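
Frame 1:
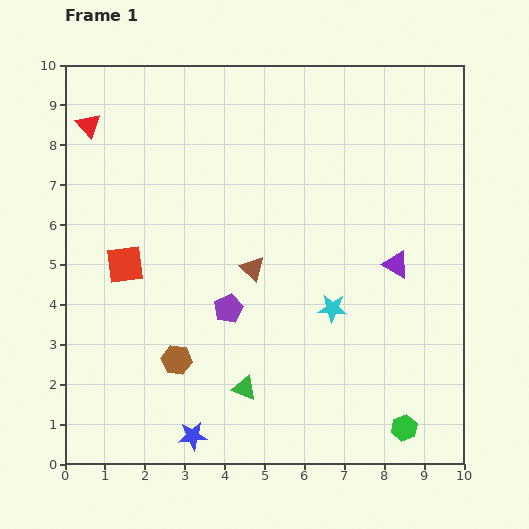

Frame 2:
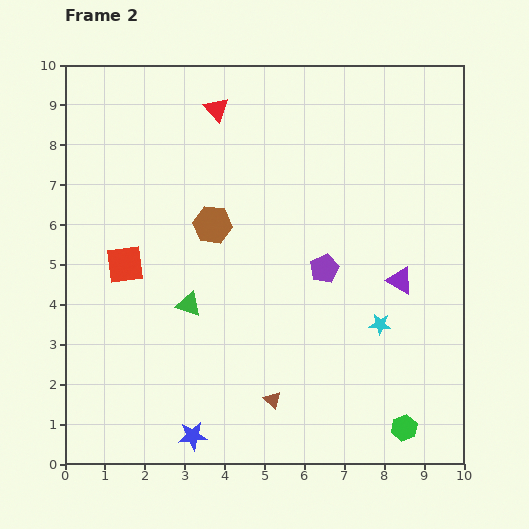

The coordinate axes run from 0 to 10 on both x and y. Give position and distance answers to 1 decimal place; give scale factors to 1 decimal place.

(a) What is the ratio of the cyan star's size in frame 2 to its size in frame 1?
0.7×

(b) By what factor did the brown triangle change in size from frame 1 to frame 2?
0.7×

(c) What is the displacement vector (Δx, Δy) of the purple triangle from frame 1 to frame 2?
(0.1, -0.4)

The purple triangle was at (8.3, 5.0) in frame 1 and (8.4, 4.6) in frame 2.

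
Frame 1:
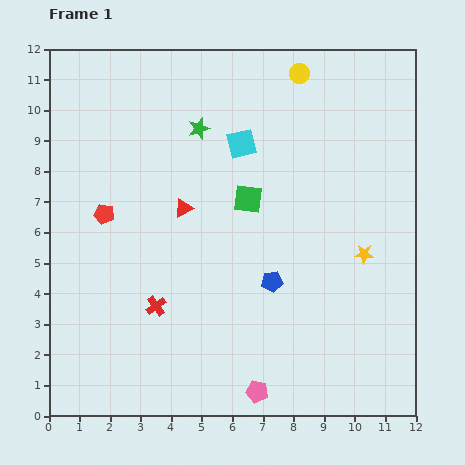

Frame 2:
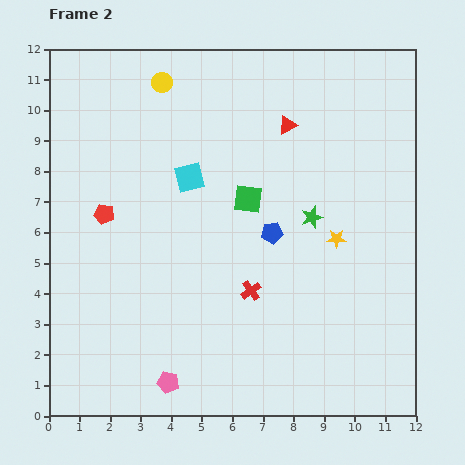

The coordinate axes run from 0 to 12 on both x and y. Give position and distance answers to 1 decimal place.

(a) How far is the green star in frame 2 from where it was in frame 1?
4.7

The green star moved from (4.9, 9.4) to (8.6, 6.5), a distance of √(3.7² + 2.9²) ≈ 4.7.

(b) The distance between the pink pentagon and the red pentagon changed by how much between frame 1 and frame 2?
-1.8

Distance in frame 1: 7.7. Distance in frame 2: 5.9.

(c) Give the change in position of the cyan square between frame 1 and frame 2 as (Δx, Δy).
(-1.7, -1.1)

The cyan square was at (6.3, 8.9) in frame 1 and (4.6, 7.8) in frame 2.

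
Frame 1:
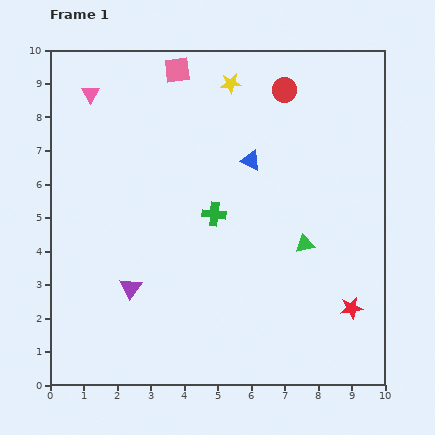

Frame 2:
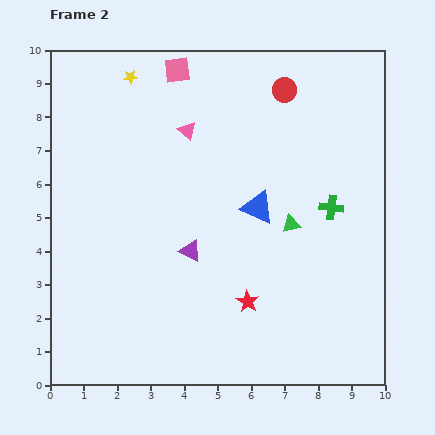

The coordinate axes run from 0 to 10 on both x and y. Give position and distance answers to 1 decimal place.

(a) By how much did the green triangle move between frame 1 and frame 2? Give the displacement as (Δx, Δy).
(-0.4, 0.6)

The green triangle was at (7.6, 4.2) in frame 1 and (7.2, 4.8) in frame 2.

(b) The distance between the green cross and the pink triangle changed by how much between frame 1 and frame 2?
-0.3

Distance in frame 1: 5.2. Distance in frame 2: 4.9.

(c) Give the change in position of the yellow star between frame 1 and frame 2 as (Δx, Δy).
(-3.0, 0.2)

The yellow star was at (5.4, 9.0) in frame 1 and (2.4, 9.2) in frame 2.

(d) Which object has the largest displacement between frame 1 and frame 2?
the green cross

(moved 3.5; next 3.1)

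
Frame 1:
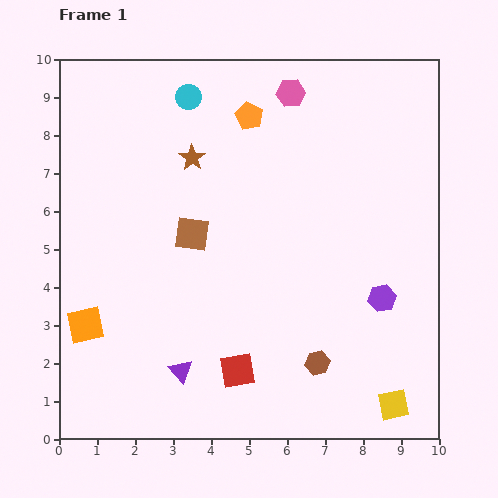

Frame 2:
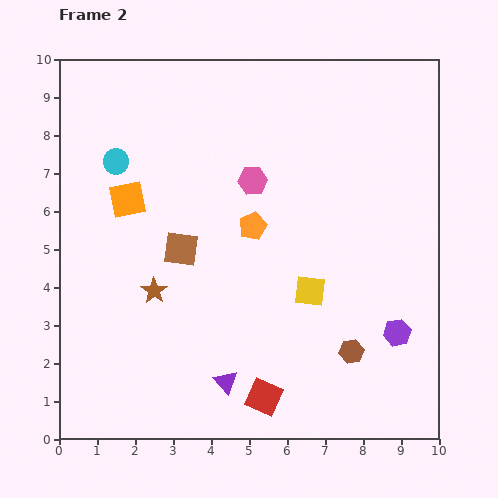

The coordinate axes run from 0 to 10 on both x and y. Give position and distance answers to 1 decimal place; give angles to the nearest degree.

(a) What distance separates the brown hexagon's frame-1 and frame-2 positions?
0.9

The brown hexagon moved from (6.8, 2.0) to (7.7, 2.3), a distance of √(0.9² + 0.3²) ≈ 0.9.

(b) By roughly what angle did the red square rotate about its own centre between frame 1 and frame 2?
32° clockwise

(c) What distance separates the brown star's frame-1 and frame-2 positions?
3.6

The brown star moved from (3.5, 7.4) to (2.5, 3.9), a distance of √(1.0² + 3.5²) ≈ 3.6.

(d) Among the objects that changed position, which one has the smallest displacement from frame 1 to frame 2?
the brown square

(moved 0.5)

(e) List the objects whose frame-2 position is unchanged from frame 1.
none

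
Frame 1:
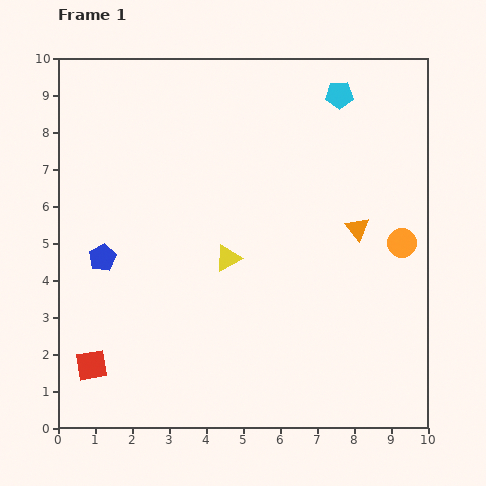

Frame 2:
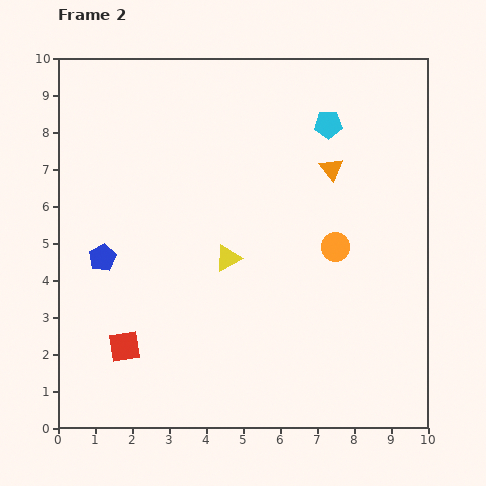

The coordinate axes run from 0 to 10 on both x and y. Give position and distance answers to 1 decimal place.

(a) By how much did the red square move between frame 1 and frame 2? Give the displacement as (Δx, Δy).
(0.9, 0.5)

The red square was at (0.9, 1.7) in frame 1 and (1.8, 2.2) in frame 2.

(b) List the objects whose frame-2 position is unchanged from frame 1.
the blue pentagon, the yellow triangle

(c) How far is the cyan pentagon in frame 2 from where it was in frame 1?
0.9

The cyan pentagon moved from (7.6, 9.0) to (7.3, 8.2), a distance of √(0.3² + 0.8²) ≈ 0.9.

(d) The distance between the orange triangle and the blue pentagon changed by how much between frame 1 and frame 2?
-0.3

Distance in frame 1: 6.9. Distance in frame 2: 6.6.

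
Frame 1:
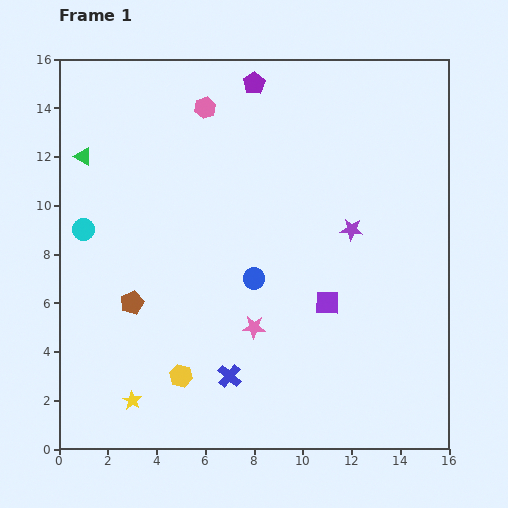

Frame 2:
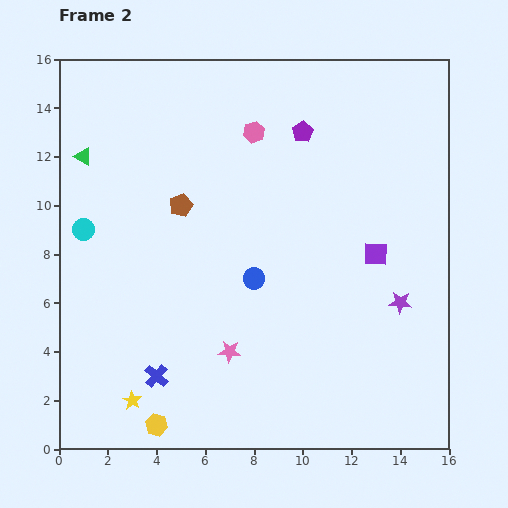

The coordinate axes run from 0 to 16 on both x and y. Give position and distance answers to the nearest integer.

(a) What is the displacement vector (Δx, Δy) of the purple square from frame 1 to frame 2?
(2, 2)

The purple square was at (11, 6) in frame 1 and (13, 8) in frame 2.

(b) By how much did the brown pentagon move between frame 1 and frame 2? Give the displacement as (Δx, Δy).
(2, 4)

The brown pentagon was at (3, 6) in frame 1 and (5, 10) in frame 2.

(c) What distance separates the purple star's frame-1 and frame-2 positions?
4

The purple star moved from (12, 9) to (14, 6), a distance of √(2² + 3²) ≈ 4.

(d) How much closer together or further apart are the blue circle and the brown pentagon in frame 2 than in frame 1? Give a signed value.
-1

Distance in frame 1: 5. Distance in frame 2: 4.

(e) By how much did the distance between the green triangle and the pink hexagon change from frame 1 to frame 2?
+2

Distance in frame 1: 5. Distance in frame 2: 7.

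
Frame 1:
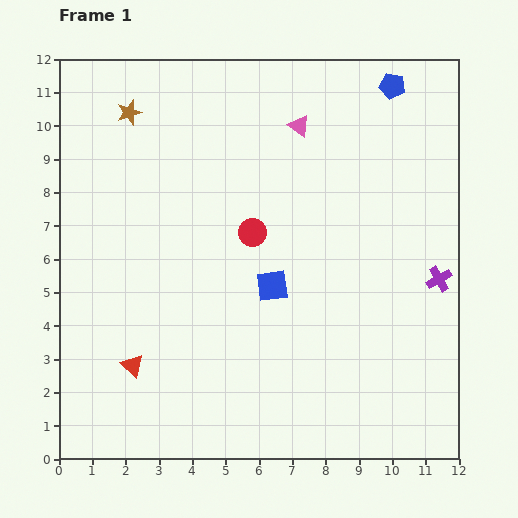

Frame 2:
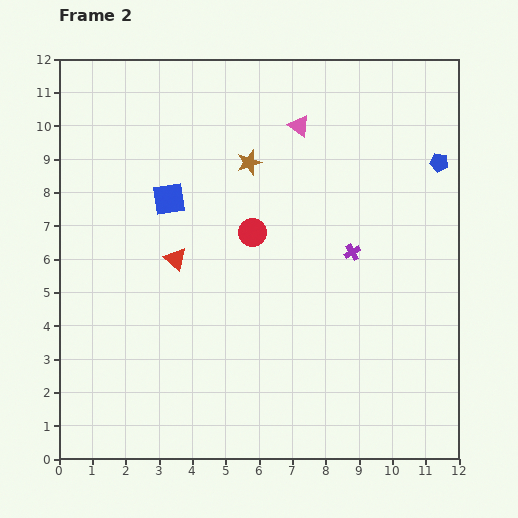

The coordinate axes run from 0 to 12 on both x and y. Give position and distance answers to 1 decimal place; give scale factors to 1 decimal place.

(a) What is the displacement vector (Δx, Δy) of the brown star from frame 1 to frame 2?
(3.6, -1.5)

The brown star was at (2.1, 10.4) in frame 1 and (5.7, 8.9) in frame 2.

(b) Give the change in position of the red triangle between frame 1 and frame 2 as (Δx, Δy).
(1.3, 3.2)

The red triangle was at (2.2, 2.8) in frame 1 and (3.5, 6.0) in frame 2.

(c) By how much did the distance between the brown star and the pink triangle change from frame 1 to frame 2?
-3.2

Distance in frame 1: 5.1. Distance in frame 2: 1.9.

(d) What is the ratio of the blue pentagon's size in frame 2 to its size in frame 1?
0.7×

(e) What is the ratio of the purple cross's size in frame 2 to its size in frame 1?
0.7×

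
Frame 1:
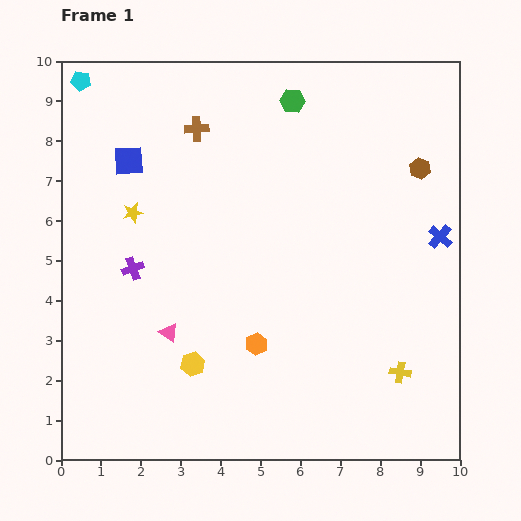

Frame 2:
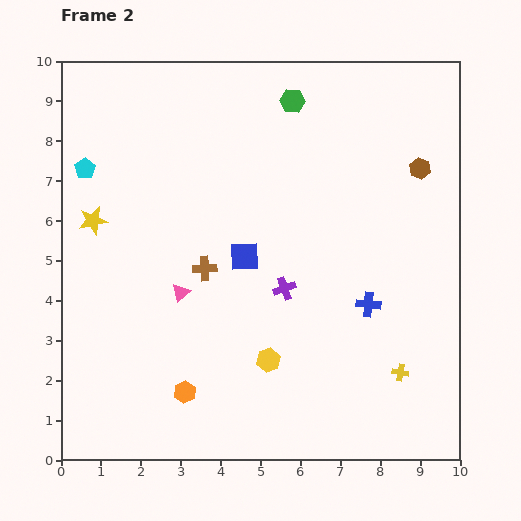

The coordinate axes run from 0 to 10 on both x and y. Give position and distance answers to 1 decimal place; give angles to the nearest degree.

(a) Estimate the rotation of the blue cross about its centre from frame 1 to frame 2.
36° counter-clockwise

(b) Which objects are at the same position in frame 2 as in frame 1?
the brown hexagon, the green hexagon, the yellow cross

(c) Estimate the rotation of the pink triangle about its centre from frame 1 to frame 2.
43° clockwise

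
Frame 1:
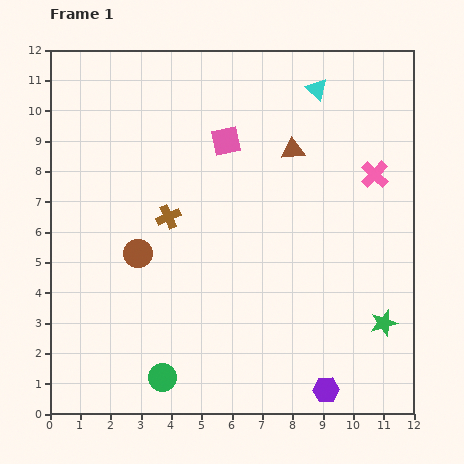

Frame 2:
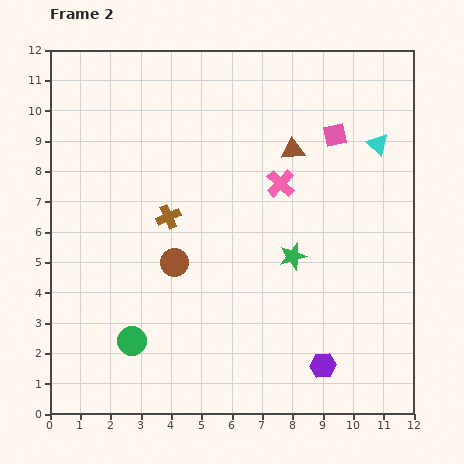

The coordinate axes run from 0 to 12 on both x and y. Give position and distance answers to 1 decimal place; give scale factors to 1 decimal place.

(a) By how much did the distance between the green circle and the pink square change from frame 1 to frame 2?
+1.4

Distance in frame 1: 8.1. Distance in frame 2: 9.5.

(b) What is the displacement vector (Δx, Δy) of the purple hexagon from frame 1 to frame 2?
(-0.1, 0.8)

The purple hexagon was at (9.1, 0.8) in frame 1 and (9.0, 1.6) in frame 2.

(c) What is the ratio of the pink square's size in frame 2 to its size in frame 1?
0.8×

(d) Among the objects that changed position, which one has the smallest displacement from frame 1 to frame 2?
the purple hexagon

(moved 0.8)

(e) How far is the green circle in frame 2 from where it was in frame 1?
1.6

The green circle moved from (3.7, 1.2) to (2.7, 2.4), a distance of √(1.0² + 1.2²) ≈ 1.6.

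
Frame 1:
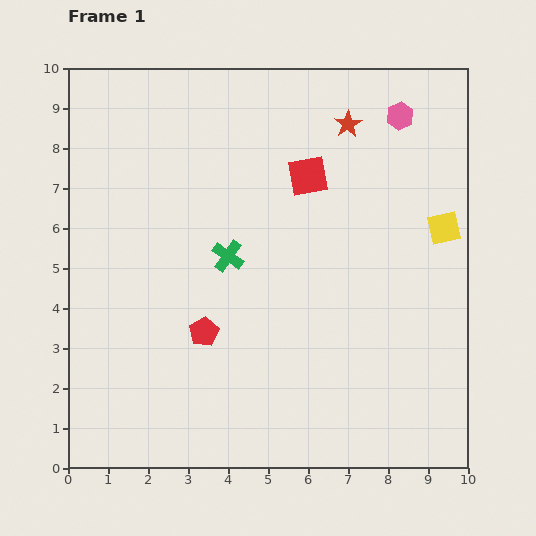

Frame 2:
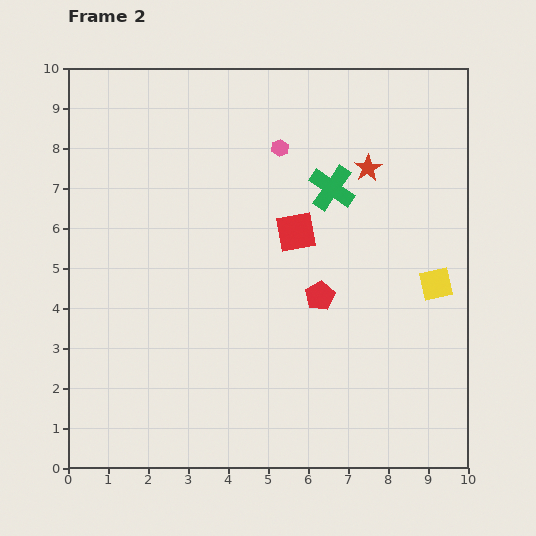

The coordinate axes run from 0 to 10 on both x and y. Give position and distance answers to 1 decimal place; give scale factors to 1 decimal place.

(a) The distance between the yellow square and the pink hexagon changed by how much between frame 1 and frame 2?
+2.2

Distance in frame 1: 3.0. Distance in frame 2: 5.2.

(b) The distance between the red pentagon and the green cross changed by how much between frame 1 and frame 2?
+0.7

Distance in frame 1: 2.0. Distance in frame 2: 2.7.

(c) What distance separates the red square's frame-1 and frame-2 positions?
1.4

The red square moved from (6.0, 7.3) to (5.7, 5.9), a distance of √(0.3² + 1.4²) ≈ 1.4.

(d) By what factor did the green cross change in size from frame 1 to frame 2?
1.4×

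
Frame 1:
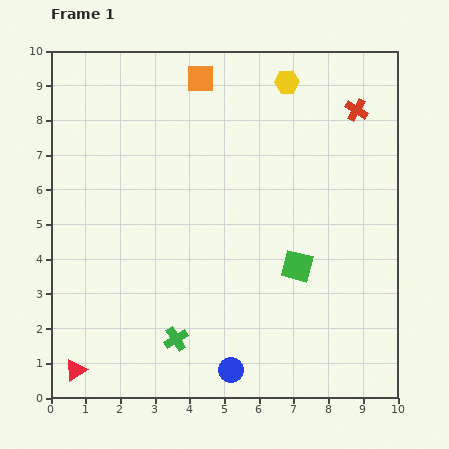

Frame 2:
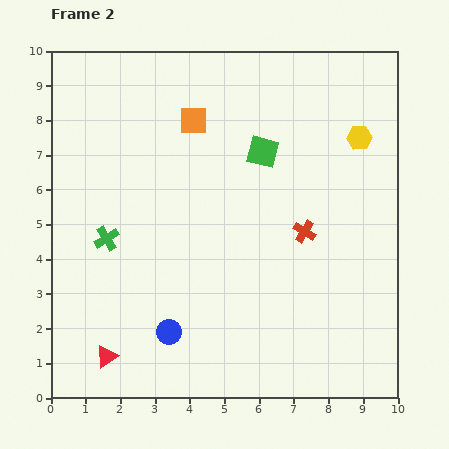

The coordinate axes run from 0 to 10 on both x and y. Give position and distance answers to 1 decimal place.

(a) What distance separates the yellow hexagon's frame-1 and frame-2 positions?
2.6

The yellow hexagon moved from (6.8, 9.1) to (8.9, 7.5), a distance of √(2.1² + 1.6²) ≈ 2.6.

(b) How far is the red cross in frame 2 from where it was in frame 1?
3.8

The red cross moved from (8.8, 8.3) to (7.3, 4.8), a distance of √(1.5² + 3.5²) ≈ 3.8.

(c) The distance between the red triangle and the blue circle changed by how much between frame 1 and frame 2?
-2.6

Distance in frame 1: 4.5. Distance in frame 2: 1.9.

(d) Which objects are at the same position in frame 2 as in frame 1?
none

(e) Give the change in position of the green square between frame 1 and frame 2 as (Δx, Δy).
(-1.0, 3.3)

The green square was at (7.1, 3.8) in frame 1 and (6.1, 7.1) in frame 2.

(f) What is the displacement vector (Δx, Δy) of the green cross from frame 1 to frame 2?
(-2.0, 2.9)

The green cross was at (3.6, 1.7) in frame 1 and (1.6, 4.6) in frame 2.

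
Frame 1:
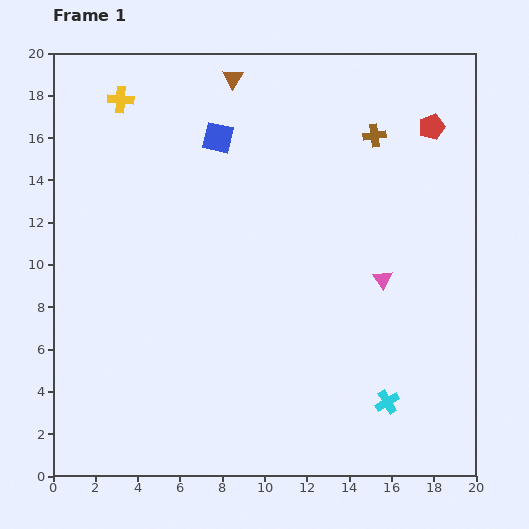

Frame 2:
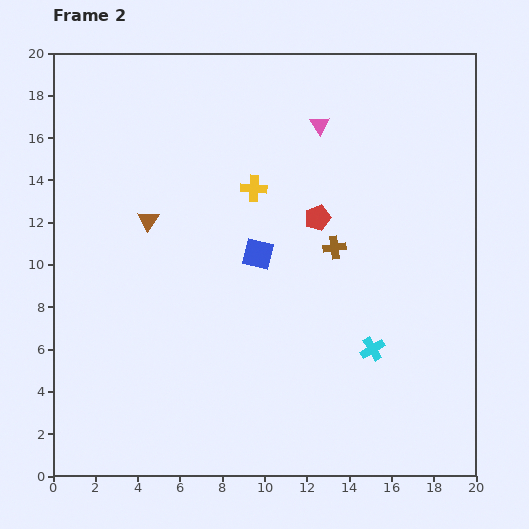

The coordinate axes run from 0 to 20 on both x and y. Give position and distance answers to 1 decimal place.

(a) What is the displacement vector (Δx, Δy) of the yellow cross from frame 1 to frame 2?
(6.3, -4.2)

The yellow cross was at (3.2, 17.8) in frame 1 and (9.5, 13.6) in frame 2.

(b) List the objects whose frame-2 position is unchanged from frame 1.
none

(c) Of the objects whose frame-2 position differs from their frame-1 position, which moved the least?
the cyan cross

(moved 2.6)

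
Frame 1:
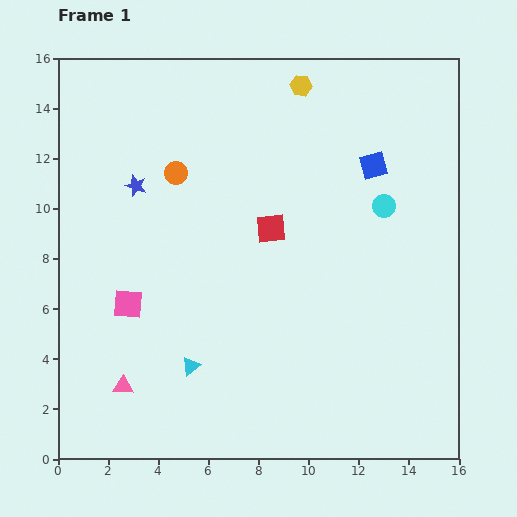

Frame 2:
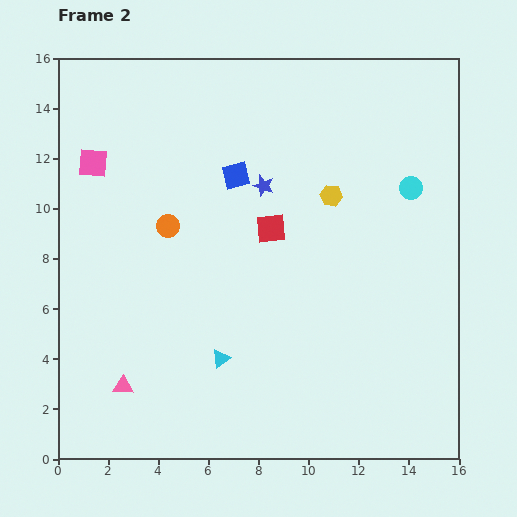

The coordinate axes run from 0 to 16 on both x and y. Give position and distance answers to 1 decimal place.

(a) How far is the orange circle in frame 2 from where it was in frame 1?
2.1

The orange circle moved from (4.7, 11.4) to (4.4, 9.3), a distance of √(0.3² + 2.1²) ≈ 2.1.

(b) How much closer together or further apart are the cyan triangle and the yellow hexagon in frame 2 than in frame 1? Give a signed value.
-4.2

Distance in frame 1: 12.0. Distance in frame 2: 7.8.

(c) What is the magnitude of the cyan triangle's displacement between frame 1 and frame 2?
1.2

The cyan triangle moved from (5.3, 3.7) to (6.5, 4.0), a distance of √(1.2² + 0.3²) ≈ 1.2.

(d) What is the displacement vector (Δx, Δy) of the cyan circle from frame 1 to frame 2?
(1.1, 0.7)

The cyan circle was at (13.0, 10.1) in frame 1 and (14.1, 10.8) in frame 2.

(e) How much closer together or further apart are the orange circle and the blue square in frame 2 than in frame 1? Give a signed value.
-4.5

Distance in frame 1: 7.9. Distance in frame 2: 3.4.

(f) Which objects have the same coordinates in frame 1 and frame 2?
the pink triangle, the red square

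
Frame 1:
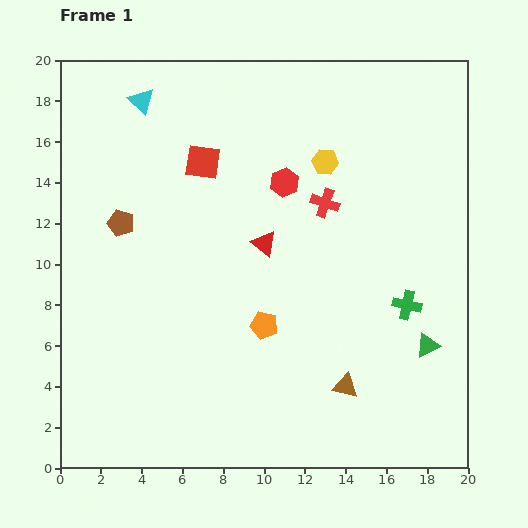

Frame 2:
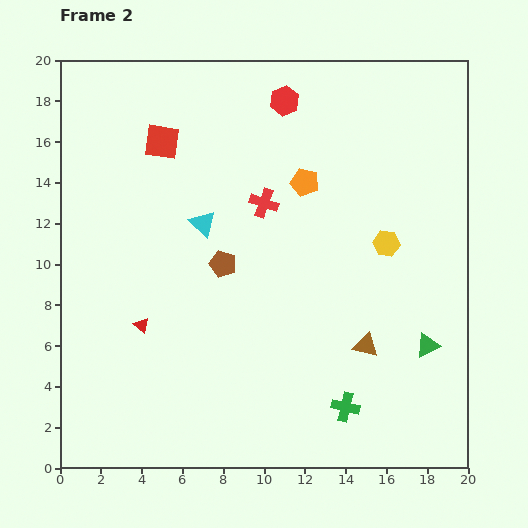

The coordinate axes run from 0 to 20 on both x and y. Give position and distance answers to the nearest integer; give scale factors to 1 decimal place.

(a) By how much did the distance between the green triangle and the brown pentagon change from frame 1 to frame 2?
-5

Distance in frame 1: 16. Distance in frame 2: 11.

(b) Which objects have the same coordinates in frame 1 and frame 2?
the green triangle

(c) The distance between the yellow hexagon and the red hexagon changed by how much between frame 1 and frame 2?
+7

Distance in frame 1: 2. Distance in frame 2: 9.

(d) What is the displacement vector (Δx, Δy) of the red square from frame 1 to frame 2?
(-2, 1)

The red square was at (7, 15) in frame 1 and (5, 16) in frame 2.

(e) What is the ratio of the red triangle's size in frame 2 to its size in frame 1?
0.6×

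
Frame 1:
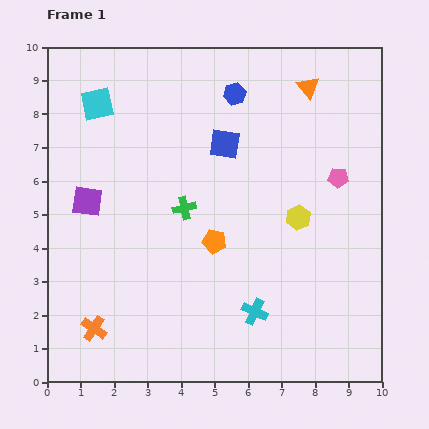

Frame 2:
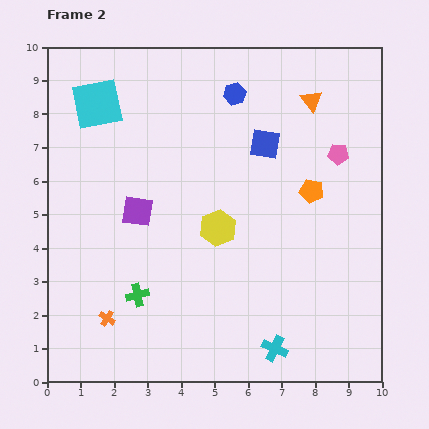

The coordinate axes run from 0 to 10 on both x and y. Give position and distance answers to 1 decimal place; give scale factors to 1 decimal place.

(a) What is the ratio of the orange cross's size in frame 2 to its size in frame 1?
0.6×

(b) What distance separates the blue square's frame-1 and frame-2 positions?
1.2

The blue square moved from (5.3, 7.1) to (6.5, 7.1), a distance of √(1.2² + 0.0²) ≈ 1.2.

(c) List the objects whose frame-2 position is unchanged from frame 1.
the cyan square, the blue hexagon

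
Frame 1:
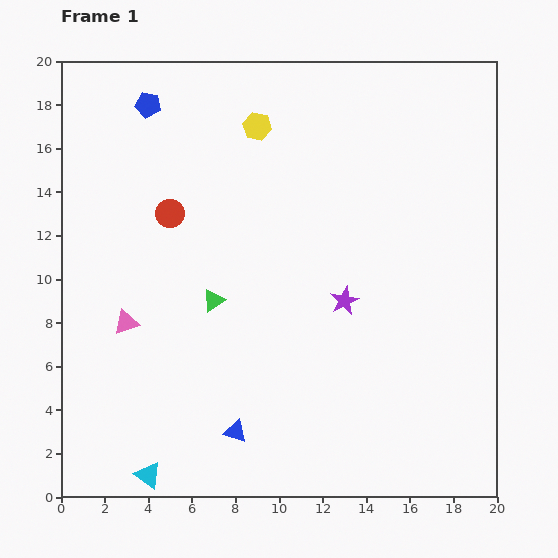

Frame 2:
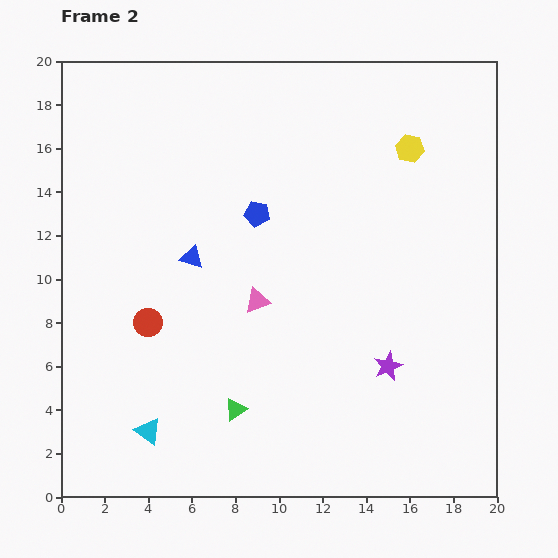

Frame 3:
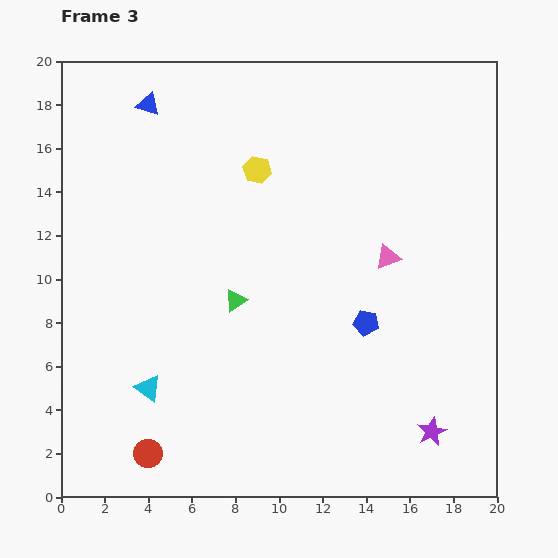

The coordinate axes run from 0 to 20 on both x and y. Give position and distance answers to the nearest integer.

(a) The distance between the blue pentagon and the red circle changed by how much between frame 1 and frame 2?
+2

Distance in frame 1: 5. Distance in frame 2: 7.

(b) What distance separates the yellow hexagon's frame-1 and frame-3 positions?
2

The yellow hexagon moved from (9, 17) to (9, 15), a distance of √(0² + 2²) ≈ 2.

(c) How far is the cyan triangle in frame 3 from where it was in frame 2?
2

The cyan triangle moved from (4, 3) to (4, 5), a distance of √(0² + 2²) ≈ 2.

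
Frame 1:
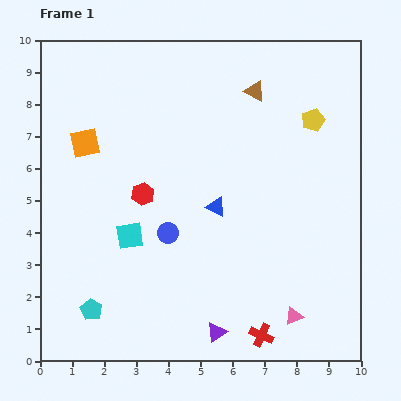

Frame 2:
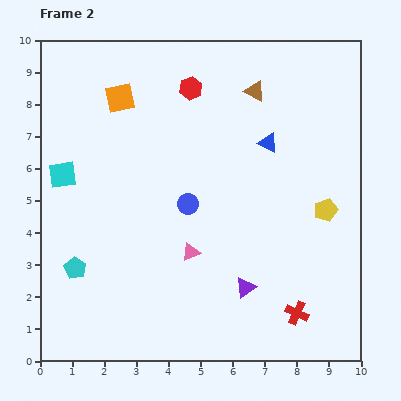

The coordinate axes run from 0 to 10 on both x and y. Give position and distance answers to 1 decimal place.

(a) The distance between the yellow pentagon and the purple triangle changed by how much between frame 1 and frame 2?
-3.7

Distance in frame 1: 7.2. Distance in frame 2: 3.5.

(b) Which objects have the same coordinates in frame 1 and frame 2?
the brown triangle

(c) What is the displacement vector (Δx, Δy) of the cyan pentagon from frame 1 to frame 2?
(-0.5, 1.3)

The cyan pentagon was at (1.6, 1.6) in frame 1 and (1.1, 2.9) in frame 2.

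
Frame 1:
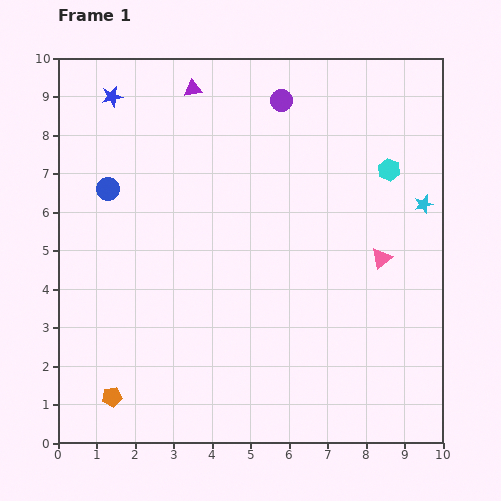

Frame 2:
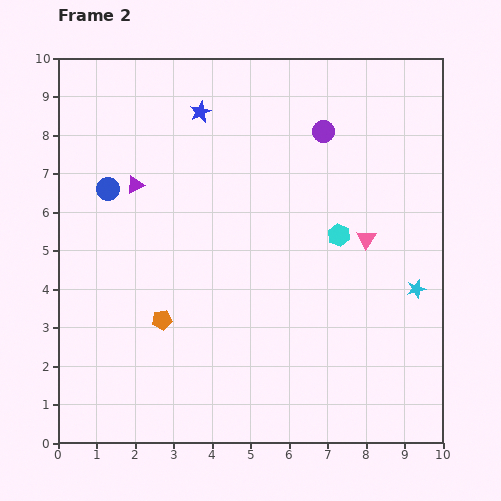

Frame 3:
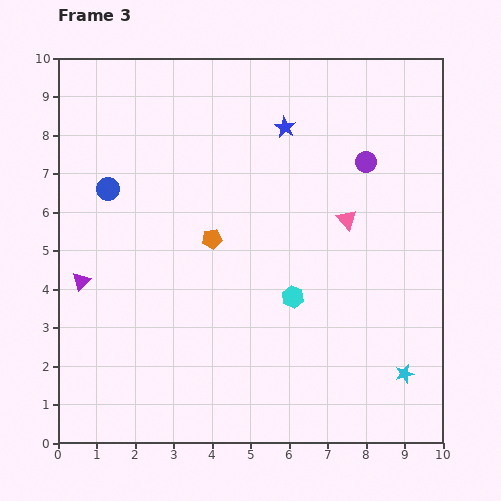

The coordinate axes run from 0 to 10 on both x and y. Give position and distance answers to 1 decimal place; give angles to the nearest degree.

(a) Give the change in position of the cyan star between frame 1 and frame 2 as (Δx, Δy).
(-0.2, -2.2)

The cyan star was at (9.5, 6.2) in frame 1 and (9.3, 4.0) in frame 2.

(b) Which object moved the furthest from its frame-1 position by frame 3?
the purple triangle

(moved 5.8; next 4.9)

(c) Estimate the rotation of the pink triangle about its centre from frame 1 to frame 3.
32° counter-clockwise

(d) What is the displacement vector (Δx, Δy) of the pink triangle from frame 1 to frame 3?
(-0.9, 1.0)

The pink triangle was at (8.4, 4.8) in frame 1 and (7.5, 5.8) in frame 3.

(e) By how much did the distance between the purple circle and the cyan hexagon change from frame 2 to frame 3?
+1.3

Distance in frame 2: 2.7. Distance in frame 3: 4.0.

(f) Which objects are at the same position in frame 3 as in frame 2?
the blue circle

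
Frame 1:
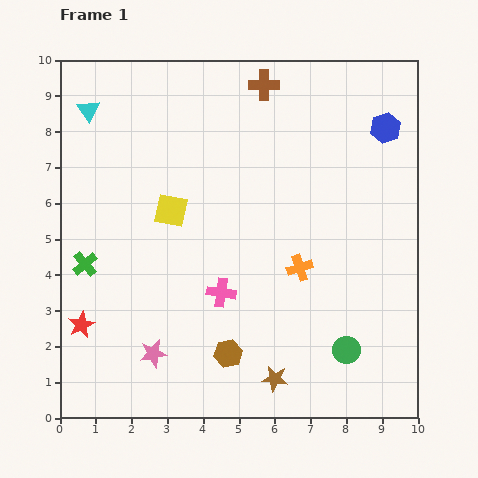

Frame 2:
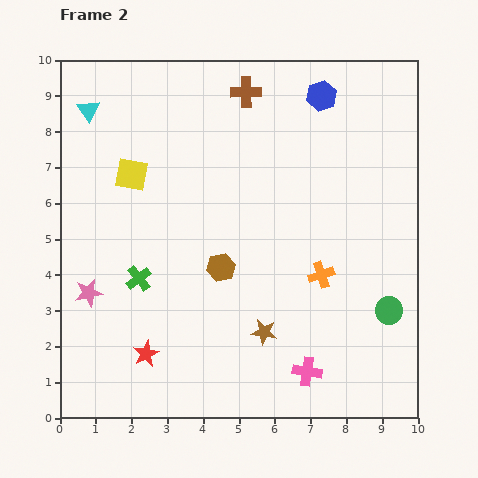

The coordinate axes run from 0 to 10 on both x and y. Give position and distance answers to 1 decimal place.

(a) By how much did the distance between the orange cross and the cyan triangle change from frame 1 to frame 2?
+0.6

Distance in frame 1: 7.4. Distance in frame 2: 8.0.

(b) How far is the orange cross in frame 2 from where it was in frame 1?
0.6

The orange cross moved from (6.7, 4.2) to (7.3, 4.0), a distance of √(0.6² + 0.2²) ≈ 0.6.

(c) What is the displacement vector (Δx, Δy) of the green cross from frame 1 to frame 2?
(1.5, -0.4)

The green cross was at (0.7, 4.3) in frame 1 and (2.2, 3.9) in frame 2.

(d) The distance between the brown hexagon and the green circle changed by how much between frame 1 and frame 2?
+1.6

Distance in frame 1: 3.3. Distance in frame 2: 4.9.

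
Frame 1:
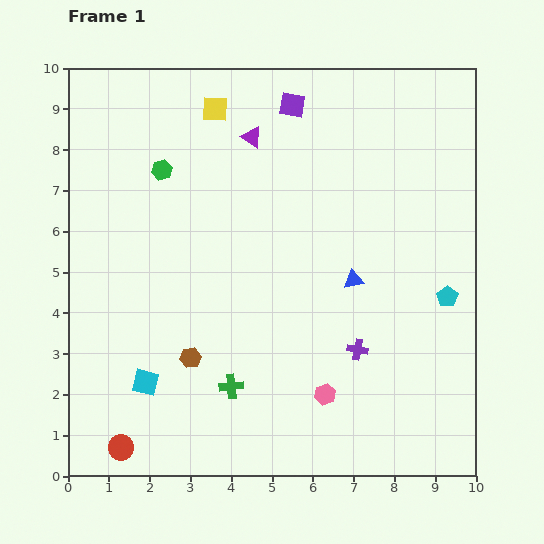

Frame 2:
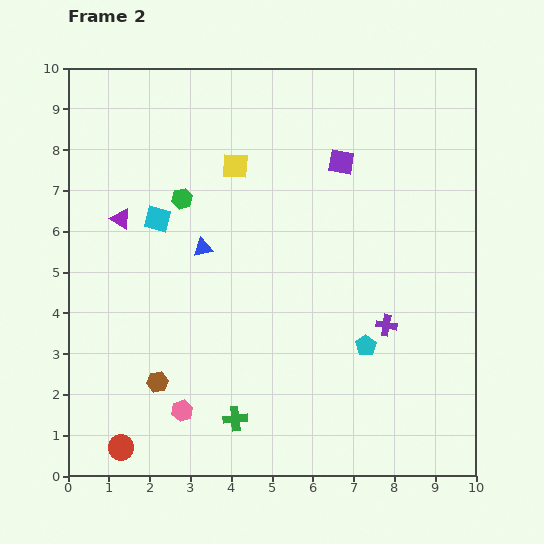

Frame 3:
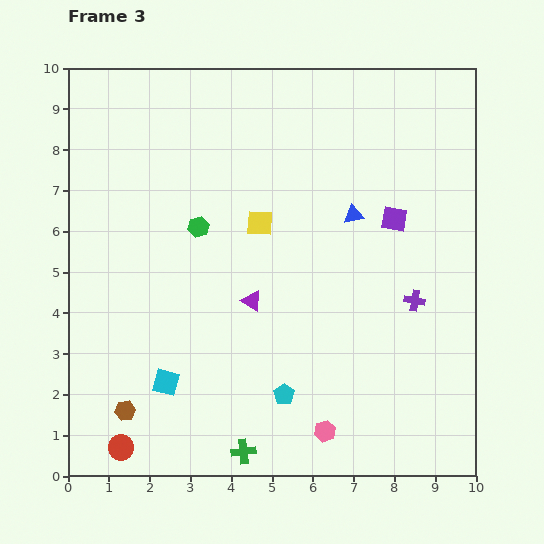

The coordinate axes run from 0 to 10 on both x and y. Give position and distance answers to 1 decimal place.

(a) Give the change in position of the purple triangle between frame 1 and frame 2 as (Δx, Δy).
(-3.2, -2.0)

The purple triangle was at (4.5, 8.3) in frame 1 and (1.3, 6.3) in frame 2.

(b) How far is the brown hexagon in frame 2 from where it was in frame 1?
1.0

The brown hexagon moved from (3.0, 2.9) to (2.2, 2.3), a distance of √(0.8² + 0.6²) ≈ 1.0.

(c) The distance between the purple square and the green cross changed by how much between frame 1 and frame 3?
-0.3

Distance in frame 1: 7.1. Distance in frame 3: 6.8.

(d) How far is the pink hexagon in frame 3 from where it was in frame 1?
0.9

The pink hexagon moved from (6.3, 2.0) to (6.3, 1.1), a distance of √(0.0² + 0.9²) ≈ 0.9.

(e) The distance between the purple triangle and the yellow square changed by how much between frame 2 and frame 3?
-1.2

Distance in frame 2: 3.1. Distance in frame 3: 1.9.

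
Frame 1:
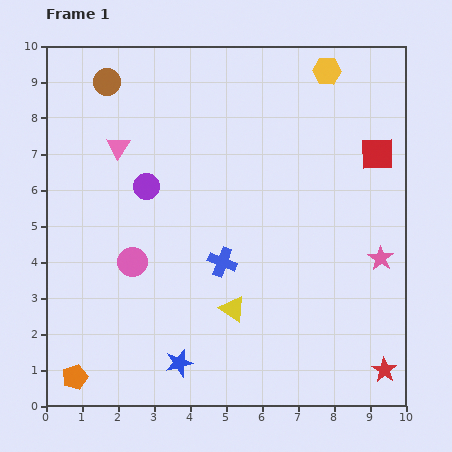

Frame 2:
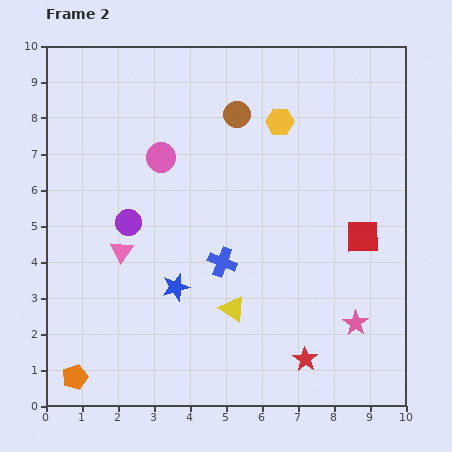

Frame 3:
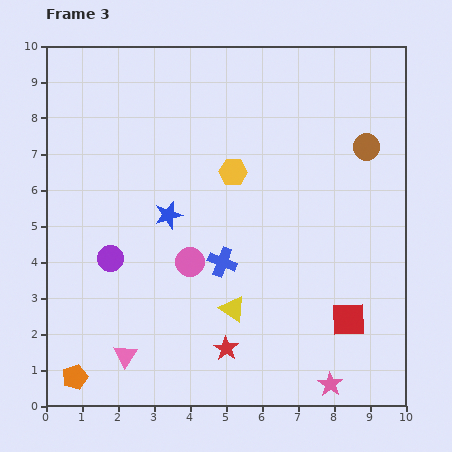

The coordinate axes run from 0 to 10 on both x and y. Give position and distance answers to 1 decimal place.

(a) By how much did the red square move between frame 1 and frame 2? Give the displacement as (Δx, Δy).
(-0.4, -2.3)

The red square was at (9.2, 7.0) in frame 1 and (8.8, 4.7) in frame 2.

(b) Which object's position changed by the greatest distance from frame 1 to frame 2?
the brown circle

(moved 3.7; next 3.0)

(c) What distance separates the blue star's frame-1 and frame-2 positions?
2.1

The blue star moved from (3.7, 1.2) to (3.6, 3.3), a distance of √(0.1² + 2.1²) ≈ 2.1.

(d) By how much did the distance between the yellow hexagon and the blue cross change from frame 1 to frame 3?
-3.5

Distance in frame 1: 6.0. Distance in frame 3: 2.5.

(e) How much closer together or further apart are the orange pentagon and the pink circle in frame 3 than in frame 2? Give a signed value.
-2.1

Distance in frame 2: 6.6. Distance in frame 3: 4.5.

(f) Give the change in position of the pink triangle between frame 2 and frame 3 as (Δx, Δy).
(0.1, -2.9)

The pink triangle was at (2.1, 4.3) in frame 2 and (2.2, 1.4) in frame 3.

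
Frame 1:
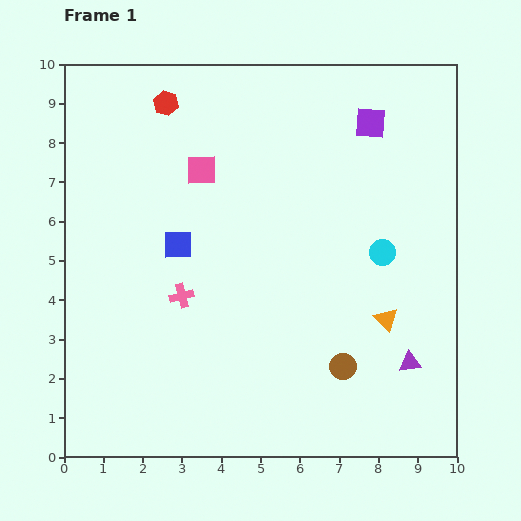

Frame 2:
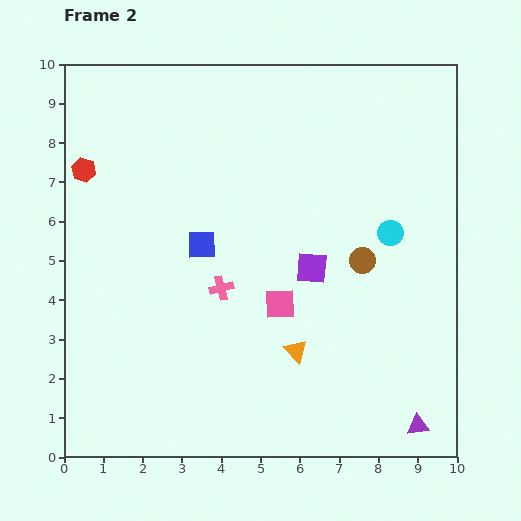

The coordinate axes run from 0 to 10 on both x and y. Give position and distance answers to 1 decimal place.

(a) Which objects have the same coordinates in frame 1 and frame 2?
none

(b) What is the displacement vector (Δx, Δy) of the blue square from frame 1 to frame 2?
(0.6, 0.0)

The blue square was at (2.9, 5.4) in frame 1 and (3.5, 5.4) in frame 2.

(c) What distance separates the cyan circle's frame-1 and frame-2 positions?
0.5

The cyan circle moved from (8.1, 5.2) to (8.3, 5.7), a distance of √(0.2² + 0.5²) ≈ 0.5.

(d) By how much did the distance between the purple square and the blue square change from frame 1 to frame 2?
-2.9

Distance in frame 1: 5.8. Distance in frame 2: 2.9.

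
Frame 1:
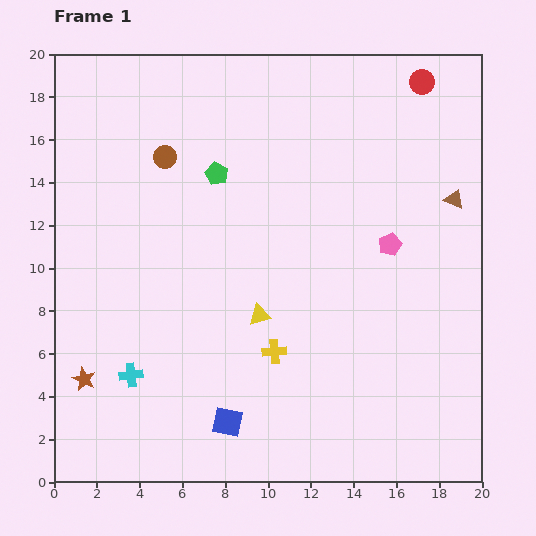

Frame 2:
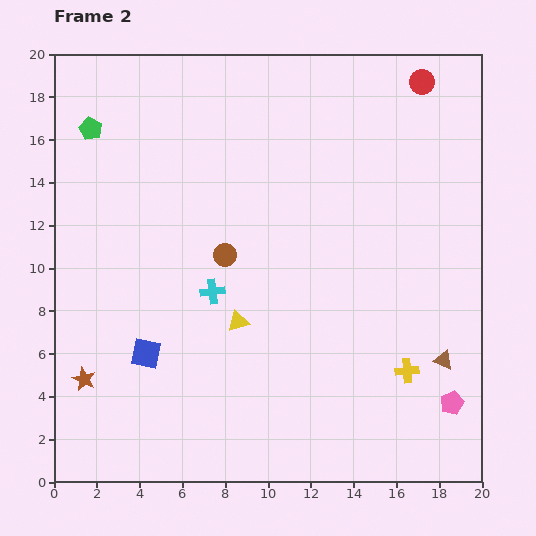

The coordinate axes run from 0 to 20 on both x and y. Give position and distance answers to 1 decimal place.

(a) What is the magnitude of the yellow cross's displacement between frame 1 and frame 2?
6.3

The yellow cross moved from (10.3, 6.1) to (16.5, 5.2), a distance of √(6.2² + 0.9²) ≈ 6.3.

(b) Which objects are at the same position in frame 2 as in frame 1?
the brown star, the red circle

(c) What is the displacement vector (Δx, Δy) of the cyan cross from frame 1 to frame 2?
(3.8, 3.9)

The cyan cross was at (3.6, 5.0) in frame 1 and (7.4, 8.9) in frame 2.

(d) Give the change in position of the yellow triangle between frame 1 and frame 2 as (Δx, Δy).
(-1.0, -0.3)

The yellow triangle was at (9.6, 7.8) in frame 1 and (8.6, 7.5) in frame 2.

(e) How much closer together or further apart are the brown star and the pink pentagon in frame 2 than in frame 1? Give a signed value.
+1.6

Distance in frame 1: 15.6. Distance in frame 2: 17.2.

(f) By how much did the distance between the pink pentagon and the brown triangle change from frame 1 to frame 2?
-1.7

Distance in frame 1: 3.7. Distance in frame 2: 2.0.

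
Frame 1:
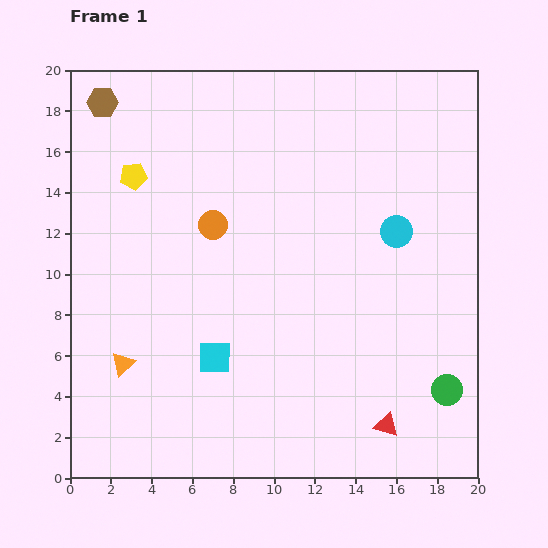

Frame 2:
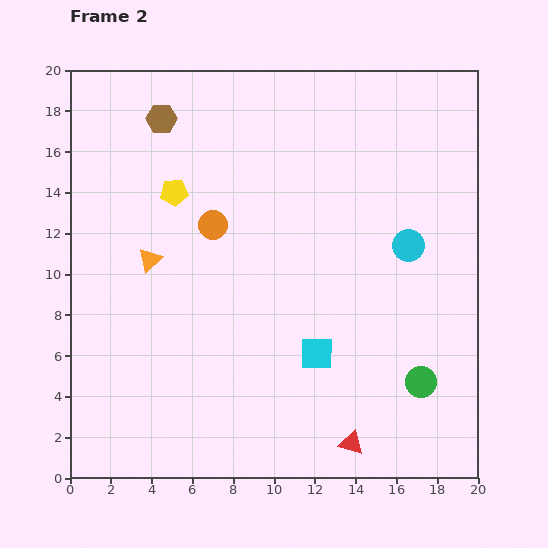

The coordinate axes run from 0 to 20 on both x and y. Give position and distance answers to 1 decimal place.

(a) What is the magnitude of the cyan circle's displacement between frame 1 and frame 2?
0.9

The cyan circle moved from (16.0, 12.1) to (16.6, 11.4), a distance of √(0.6² + 0.7²) ≈ 0.9.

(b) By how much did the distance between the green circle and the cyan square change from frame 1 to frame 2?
-6.2

Distance in frame 1: 11.5. Distance in frame 2: 5.3.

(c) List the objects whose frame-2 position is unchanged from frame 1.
the orange circle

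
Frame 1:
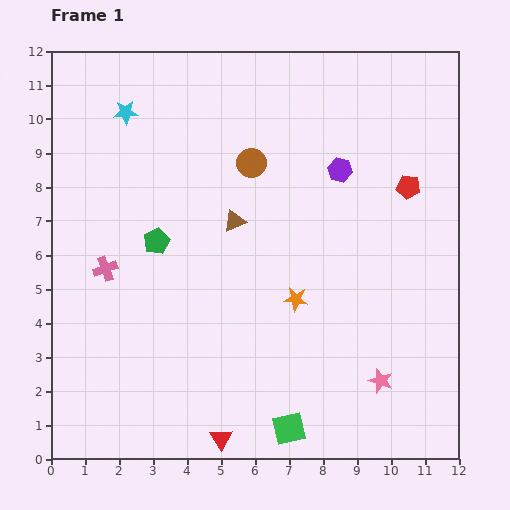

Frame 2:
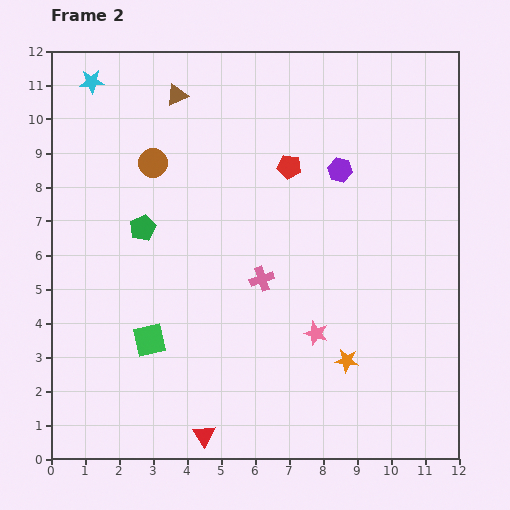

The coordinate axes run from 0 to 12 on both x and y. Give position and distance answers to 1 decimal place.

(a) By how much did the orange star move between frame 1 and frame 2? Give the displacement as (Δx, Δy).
(1.5, -1.8)

The orange star was at (7.2, 4.7) in frame 1 and (8.7, 2.9) in frame 2.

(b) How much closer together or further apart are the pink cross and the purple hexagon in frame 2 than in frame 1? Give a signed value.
-3.6

Distance in frame 1: 7.5. Distance in frame 2: 3.9.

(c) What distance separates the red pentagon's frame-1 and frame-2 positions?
3.6

The red pentagon moved from (10.5, 8.0) to (7.0, 8.6), a distance of √(3.5² + 0.6²) ≈ 3.6.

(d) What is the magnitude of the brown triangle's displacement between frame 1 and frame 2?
4.1

The brown triangle moved from (5.4, 7.0) to (3.7, 10.7), a distance of √(1.7² + 3.7²) ≈ 4.1.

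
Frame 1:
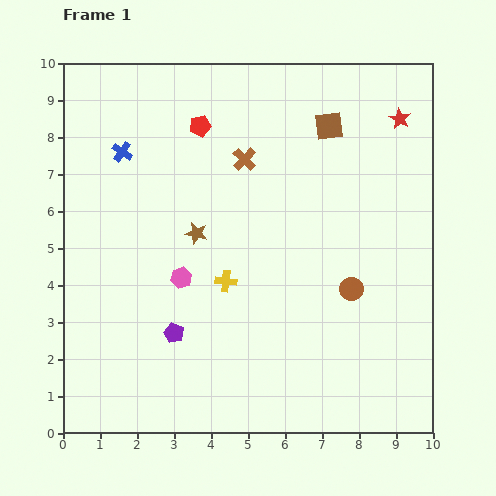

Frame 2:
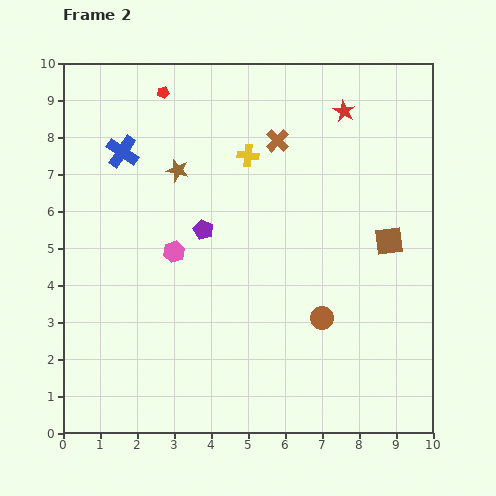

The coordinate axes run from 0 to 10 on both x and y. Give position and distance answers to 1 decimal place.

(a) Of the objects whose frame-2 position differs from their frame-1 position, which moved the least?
the pink hexagon

(moved 0.7)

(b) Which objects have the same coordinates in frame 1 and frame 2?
the blue cross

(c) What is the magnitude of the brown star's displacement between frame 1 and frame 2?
1.8

The brown star moved from (3.6, 5.4) to (3.1, 7.1), a distance of √(0.5² + 1.7²) ≈ 1.8.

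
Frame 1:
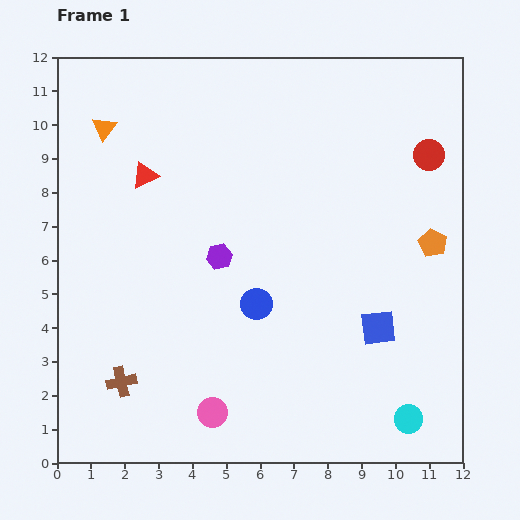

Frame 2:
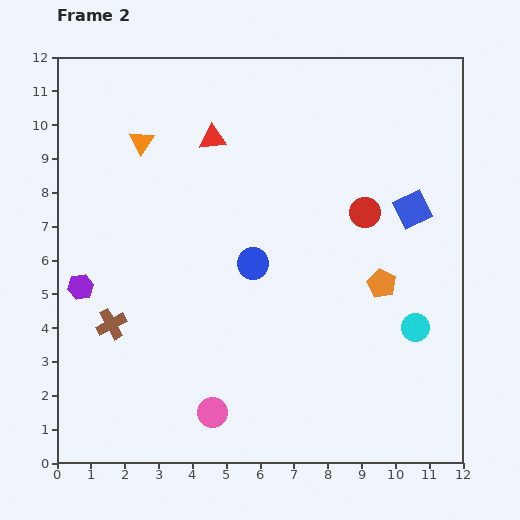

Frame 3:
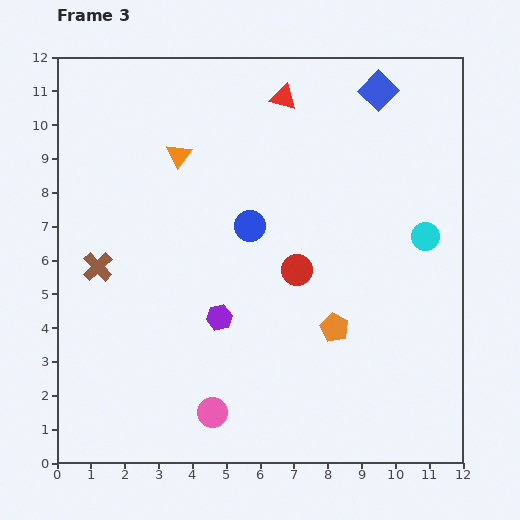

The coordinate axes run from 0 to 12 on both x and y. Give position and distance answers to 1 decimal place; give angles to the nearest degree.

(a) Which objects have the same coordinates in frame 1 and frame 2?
the pink circle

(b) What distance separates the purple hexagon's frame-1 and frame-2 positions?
4.2

The purple hexagon moved from (4.8, 6.1) to (0.7, 5.2), a distance of √(4.1² + 0.9²) ≈ 4.2.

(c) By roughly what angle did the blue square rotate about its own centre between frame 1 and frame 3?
39° counter-clockwise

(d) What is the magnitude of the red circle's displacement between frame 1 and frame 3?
5.2

The red circle moved from (11.0, 9.1) to (7.1, 5.7), a distance of √(3.9² + 3.4²) ≈ 5.2.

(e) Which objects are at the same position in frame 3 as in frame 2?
the pink circle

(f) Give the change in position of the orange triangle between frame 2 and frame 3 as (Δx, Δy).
(1.1, -0.4)

The orange triangle was at (2.5, 9.5) in frame 2 and (3.6, 9.1) in frame 3.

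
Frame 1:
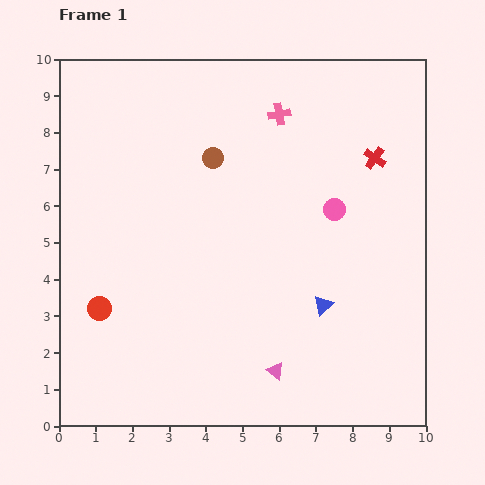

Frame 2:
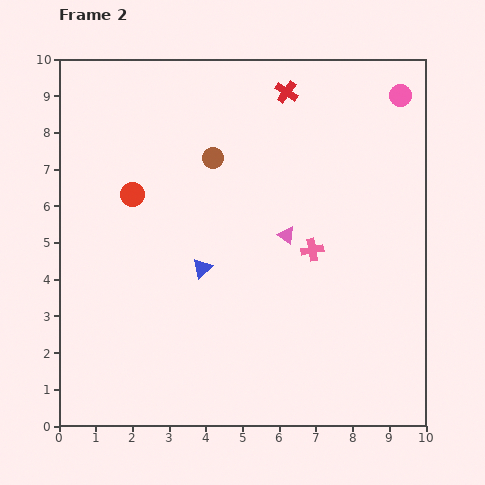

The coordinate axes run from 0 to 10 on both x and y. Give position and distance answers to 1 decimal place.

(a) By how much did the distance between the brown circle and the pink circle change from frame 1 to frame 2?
+1.8

Distance in frame 1: 3.6. Distance in frame 2: 5.4.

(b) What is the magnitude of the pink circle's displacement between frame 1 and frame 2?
3.6

The pink circle moved from (7.5, 5.9) to (9.3, 9.0), a distance of √(1.8² + 3.1²) ≈ 3.6.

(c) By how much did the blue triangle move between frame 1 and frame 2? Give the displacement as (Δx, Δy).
(-3.3, 1.0)

The blue triangle was at (7.2, 3.3) in frame 1 and (3.9, 4.3) in frame 2.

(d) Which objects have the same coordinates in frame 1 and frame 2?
the brown circle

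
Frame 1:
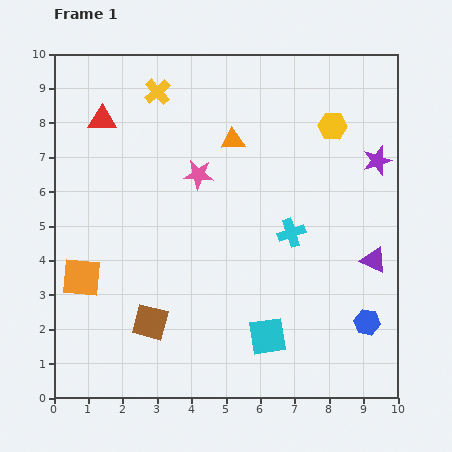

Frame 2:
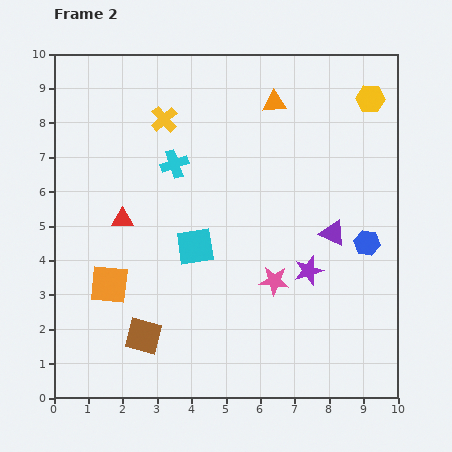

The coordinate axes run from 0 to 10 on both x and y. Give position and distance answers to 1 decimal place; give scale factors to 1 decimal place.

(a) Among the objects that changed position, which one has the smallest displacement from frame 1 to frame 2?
the brown square

(moved 0.4)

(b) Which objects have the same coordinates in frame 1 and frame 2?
none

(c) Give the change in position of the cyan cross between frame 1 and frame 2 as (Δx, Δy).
(-3.4, 2.0)

The cyan cross was at (6.9, 4.8) in frame 1 and (3.5, 6.8) in frame 2.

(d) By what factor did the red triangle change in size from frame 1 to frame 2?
0.8×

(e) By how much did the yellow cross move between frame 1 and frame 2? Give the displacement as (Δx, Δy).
(0.2, -0.8)

The yellow cross was at (3.0, 8.9) in frame 1 and (3.2, 8.1) in frame 2.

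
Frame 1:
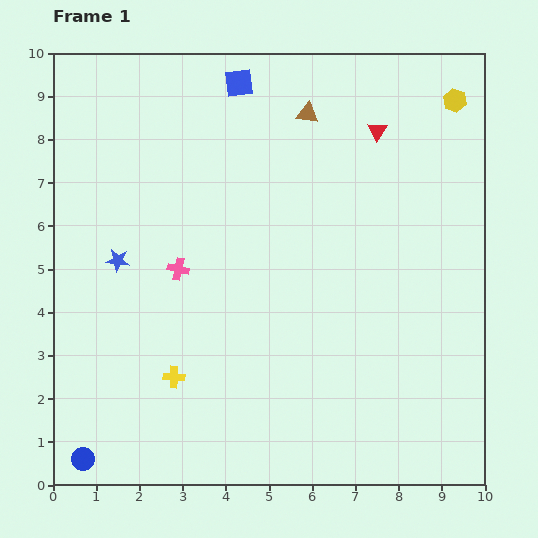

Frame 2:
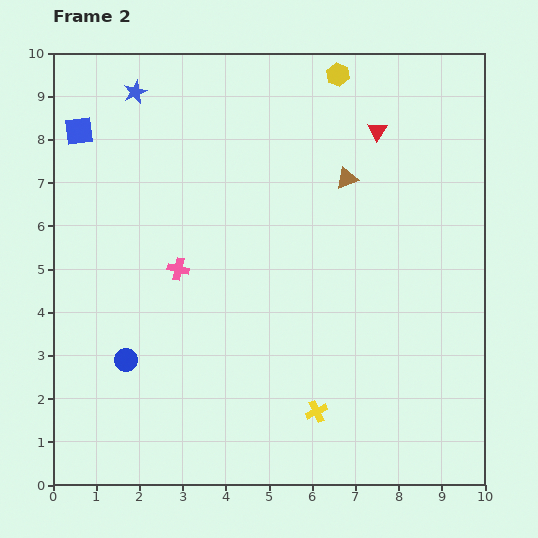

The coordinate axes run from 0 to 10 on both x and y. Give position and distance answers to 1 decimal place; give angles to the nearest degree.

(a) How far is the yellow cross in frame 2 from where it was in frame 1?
3.4

The yellow cross moved from (2.8, 2.5) to (6.1, 1.7), a distance of √(3.3² + 0.8²) ≈ 3.4.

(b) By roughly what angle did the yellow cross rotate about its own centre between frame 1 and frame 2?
27° counter-clockwise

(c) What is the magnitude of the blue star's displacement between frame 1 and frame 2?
3.9

The blue star moved from (1.5, 5.2) to (1.9, 9.1), a distance of √(0.4² + 3.9²) ≈ 3.9.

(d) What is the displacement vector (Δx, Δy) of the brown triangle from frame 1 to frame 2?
(0.9, -1.5)

The brown triangle was at (5.9, 8.6) in frame 1 and (6.8, 7.1) in frame 2.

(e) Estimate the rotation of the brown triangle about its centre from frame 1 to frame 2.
28° counter-clockwise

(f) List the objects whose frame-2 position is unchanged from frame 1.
the red triangle, the pink cross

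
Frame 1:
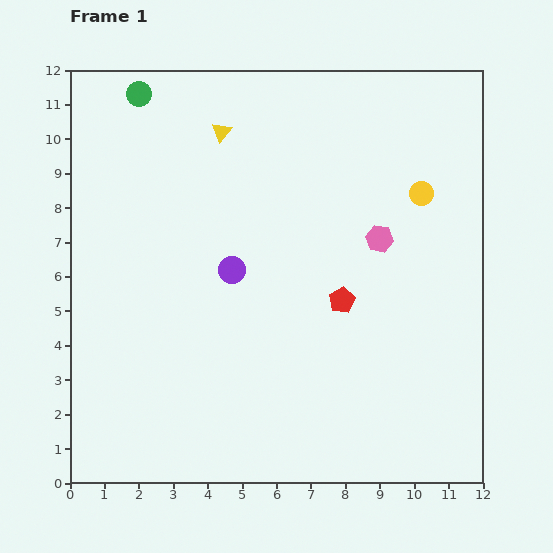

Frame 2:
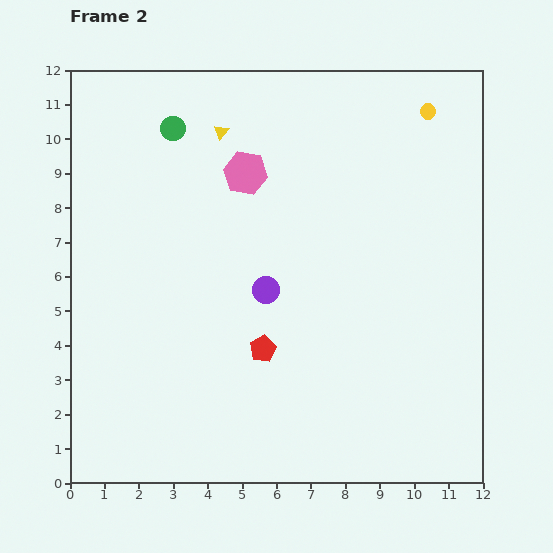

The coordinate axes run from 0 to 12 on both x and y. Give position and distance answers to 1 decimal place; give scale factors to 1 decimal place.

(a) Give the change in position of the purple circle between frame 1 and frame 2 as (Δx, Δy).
(1.0, -0.6)

The purple circle was at (4.7, 6.2) in frame 1 and (5.7, 5.6) in frame 2.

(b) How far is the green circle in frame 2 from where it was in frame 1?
1.4

The green circle moved from (2.0, 11.3) to (3.0, 10.3), a distance of √(1.0² + 1.0²) ≈ 1.4.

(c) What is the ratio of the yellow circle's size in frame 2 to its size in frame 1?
0.7×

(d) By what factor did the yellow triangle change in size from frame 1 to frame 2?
0.7×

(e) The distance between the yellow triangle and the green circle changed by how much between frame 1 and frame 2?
-1.2

Distance in frame 1: 2.6. Distance in frame 2: 1.4.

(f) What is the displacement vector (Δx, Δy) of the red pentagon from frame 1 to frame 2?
(-2.3, -1.4)

The red pentagon was at (7.9, 5.3) in frame 1 and (5.6, 3.9) in frame 2.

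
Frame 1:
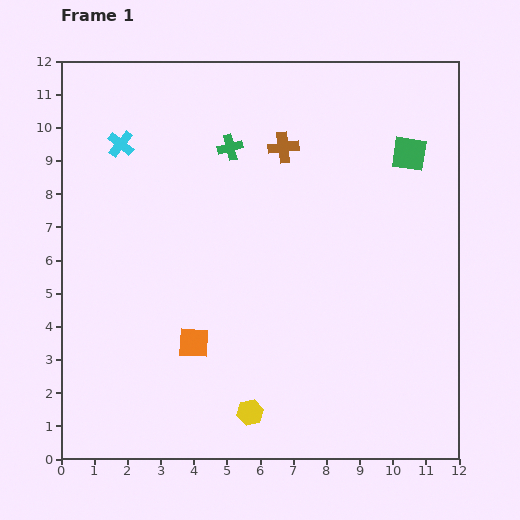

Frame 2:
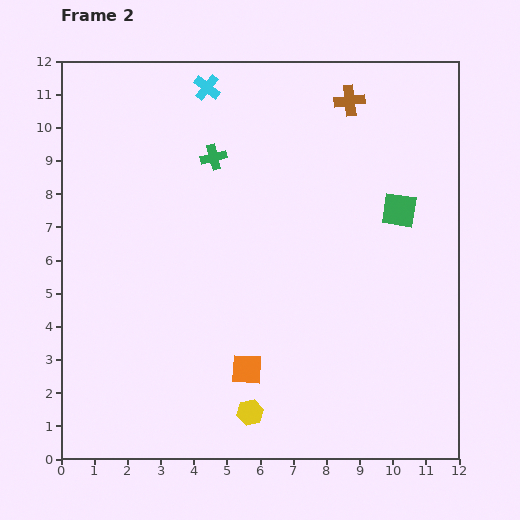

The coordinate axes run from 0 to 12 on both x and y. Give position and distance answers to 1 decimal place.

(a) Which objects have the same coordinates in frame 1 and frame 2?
the yellow hexagon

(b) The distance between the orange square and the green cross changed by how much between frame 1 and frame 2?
+0.5

Distance in frame 1: 6.0. Distance in frame 2: 6.5.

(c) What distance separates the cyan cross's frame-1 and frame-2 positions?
3.1

The cyan cross moved from (1.8, 9.5) to (4.4, 11.2), a distance of √(2.6² + 1.7²) ≈ 3.1.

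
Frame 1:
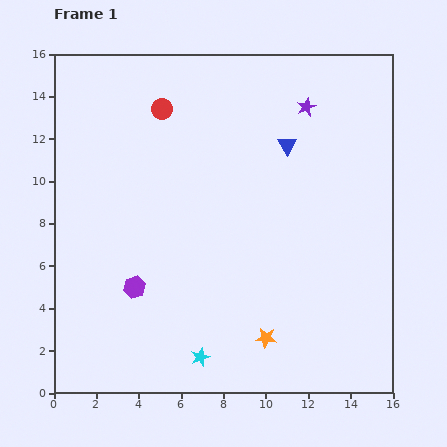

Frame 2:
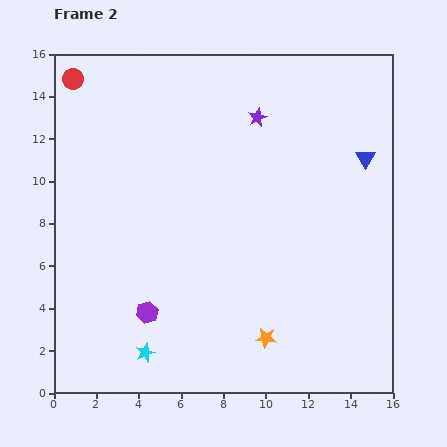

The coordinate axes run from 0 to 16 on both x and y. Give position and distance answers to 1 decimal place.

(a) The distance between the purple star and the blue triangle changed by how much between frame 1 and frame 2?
+3.4

Distance in frame 1: 2.0. Distance in frame 2: 5.4.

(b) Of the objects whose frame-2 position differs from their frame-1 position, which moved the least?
the purple hexagon

(moved 1.3)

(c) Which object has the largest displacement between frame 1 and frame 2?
the red circle

(moved 4.4; next 3.7)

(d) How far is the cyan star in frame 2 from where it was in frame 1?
2.6

The cyan star moved from (6.9, 1.7) to (4.3, 1.9), a distance of √(2.6² + 0.2²) ≈ 2.6.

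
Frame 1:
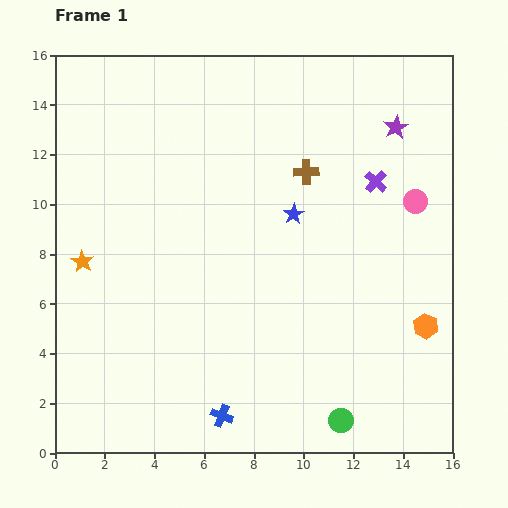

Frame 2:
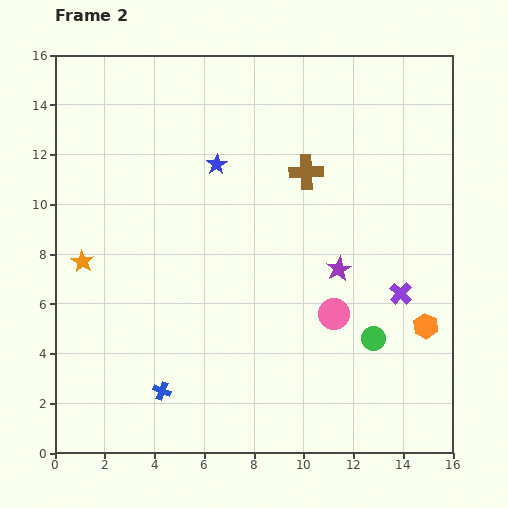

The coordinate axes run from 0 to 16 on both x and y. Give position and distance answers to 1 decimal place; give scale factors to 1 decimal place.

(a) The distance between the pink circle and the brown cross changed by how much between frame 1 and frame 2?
+1.2

Distance in frame 1: 4.6. Distance in frame 2: 5.8.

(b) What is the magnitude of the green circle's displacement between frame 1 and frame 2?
3.5

The green circle moved from (11.5, 1.3) to (12.8, 4.6), a distance of √(1.3² + 3.3²) ≈ 3.5.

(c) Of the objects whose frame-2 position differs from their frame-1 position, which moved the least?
the blue cross

(moved 2.6)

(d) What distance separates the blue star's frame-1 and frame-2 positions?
3.7

The blue star moved from (9.6, 9.6) to (6.5, 11.6), a distance of √(3.1² + 2.0²) ≈ 3.7.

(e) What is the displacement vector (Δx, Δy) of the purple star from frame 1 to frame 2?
(-2.3, -5.7)

The purple star was at (13.7, 13.1) in frame 1 and (11.4, 7.4) in frame 2.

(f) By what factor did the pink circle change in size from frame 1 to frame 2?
1.3×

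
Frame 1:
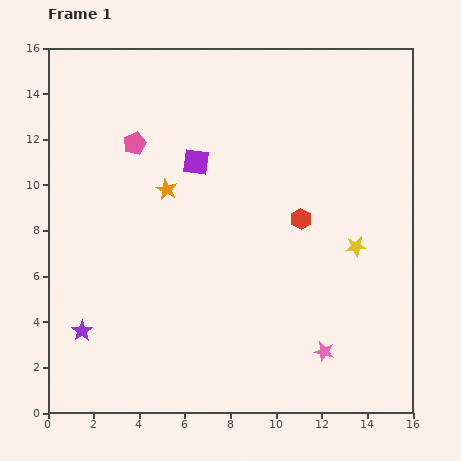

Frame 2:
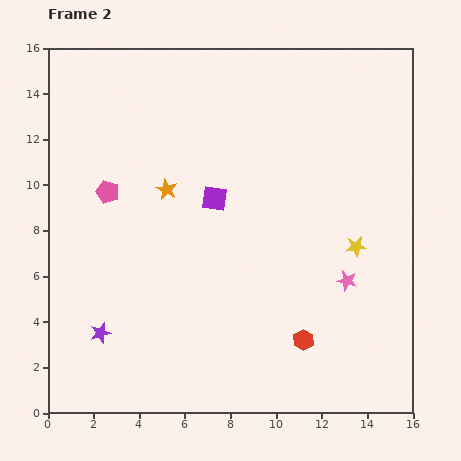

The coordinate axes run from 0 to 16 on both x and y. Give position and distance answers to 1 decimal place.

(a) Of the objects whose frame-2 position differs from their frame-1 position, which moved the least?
the purple star

(moved 0.8)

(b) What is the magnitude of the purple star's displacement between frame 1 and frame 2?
0.8

The purple star moved from (1.5, 3.6) to (2.3, 3.5), a distance of √(0.8² + 0.1²) ≈ 0.8.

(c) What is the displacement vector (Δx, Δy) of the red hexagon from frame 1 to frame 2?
(0.1, -5.3)

The red hexagon was at (11.1, 8.5) in frame 1 and (11.2, 3.2) in frame 2.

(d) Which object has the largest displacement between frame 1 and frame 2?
the red hexagon

(moved 5.3; next 3.3)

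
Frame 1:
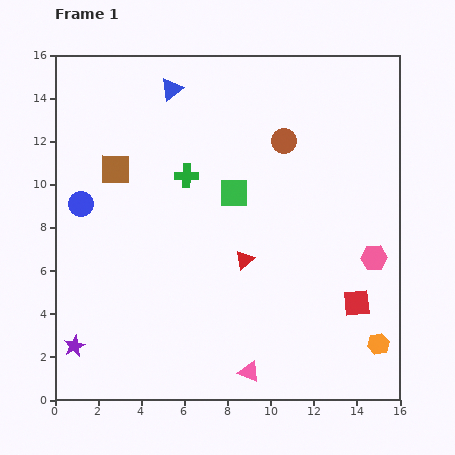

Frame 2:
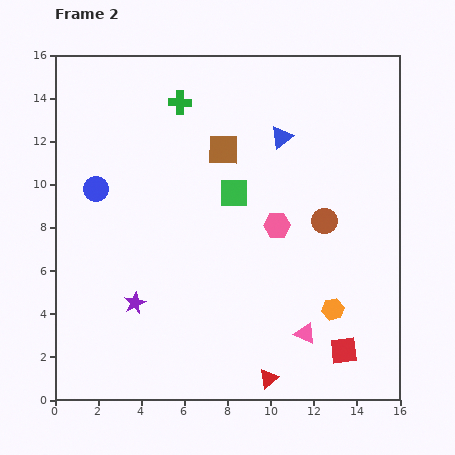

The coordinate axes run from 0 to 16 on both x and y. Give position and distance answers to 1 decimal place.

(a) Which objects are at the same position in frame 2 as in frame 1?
the green square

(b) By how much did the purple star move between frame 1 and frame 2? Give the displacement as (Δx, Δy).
(2.8, 2.0)

The purple star was at (0.9, 2.5) in frame 1 and (3.7, 4.5) in frame 2.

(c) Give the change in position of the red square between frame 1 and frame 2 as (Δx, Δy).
(-0.6, -2.2)

The red square was at (14.0, 4.5) in frame 1 and (13.4, 2.3) in frame 2.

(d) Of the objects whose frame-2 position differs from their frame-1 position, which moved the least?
the blue circle

(moved 1.0)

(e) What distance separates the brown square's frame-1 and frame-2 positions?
5.1

The brown square moved from (2.8, 10.7) to (7.8, 11.6), a distance of √(5.0² + 0.9²) ≈ 5.1.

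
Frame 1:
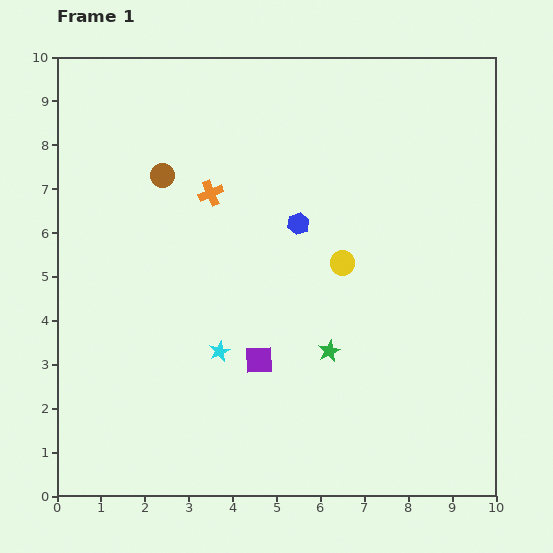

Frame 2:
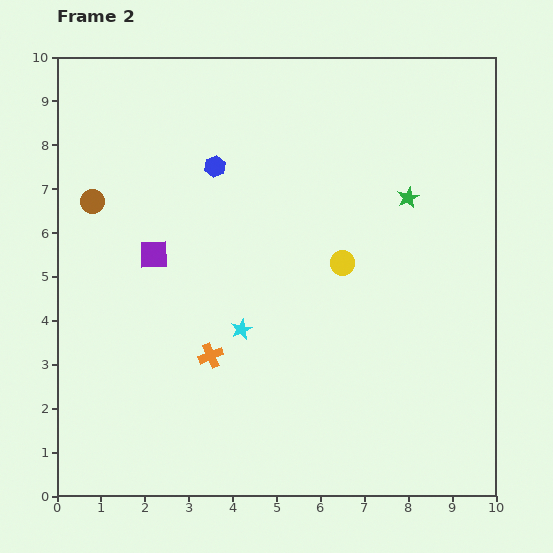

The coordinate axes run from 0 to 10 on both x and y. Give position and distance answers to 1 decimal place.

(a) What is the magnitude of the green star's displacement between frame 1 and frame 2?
3.9

The green star moved from (6.2, 3.3) to (8.0, 6.8), a distance of √(1.8² + 3.5²) ≈ 3.9.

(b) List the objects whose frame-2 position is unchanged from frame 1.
the yellow circle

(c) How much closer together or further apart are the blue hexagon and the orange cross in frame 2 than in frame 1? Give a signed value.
+2.2

Distance in frame 1: 2.1. Distance in frame 2: 4.3.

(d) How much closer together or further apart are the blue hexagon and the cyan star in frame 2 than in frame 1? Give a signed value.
+0.3

Distance in frame 1: 3.4. Distance in frame 2: 3.7.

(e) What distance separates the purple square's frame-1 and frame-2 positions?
3.4

The purple square moved from (4.6, 3.1) to (2.2, 5.5), a distance of √(2.4² + 2.4²) ≈ 3.4.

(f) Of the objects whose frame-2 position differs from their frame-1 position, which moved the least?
the cyan star

(moved 0.7)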